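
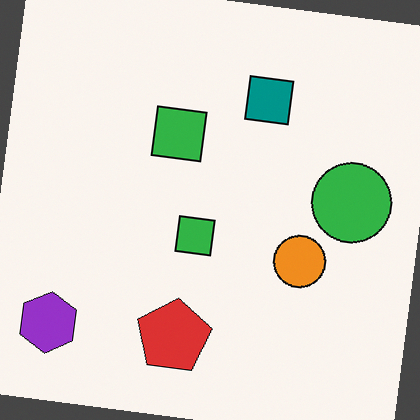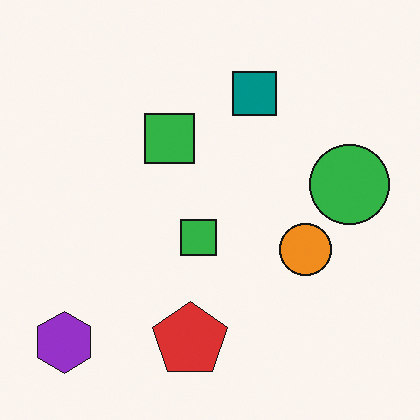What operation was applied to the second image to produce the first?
Rotated clockwise by a small amount.

Every shape is tilted by the same angle and the image corners show triangular fill wedges — a whole-image rotation by a non-right angle.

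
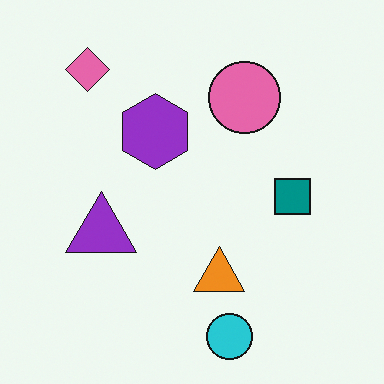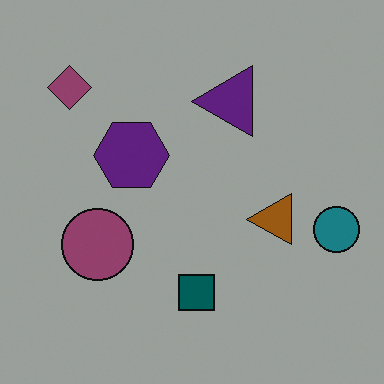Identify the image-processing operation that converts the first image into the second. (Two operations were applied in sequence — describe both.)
This is the original image transposed (reflected across the top-left ↔ bottom-right diagonal), then noticeably darkened.

Shapes have swapped their row and column positions — what was in the top-right is now in the bottom-left — a diagonal reflection. Every pixel — background and shapes alike — is uniformly darkened.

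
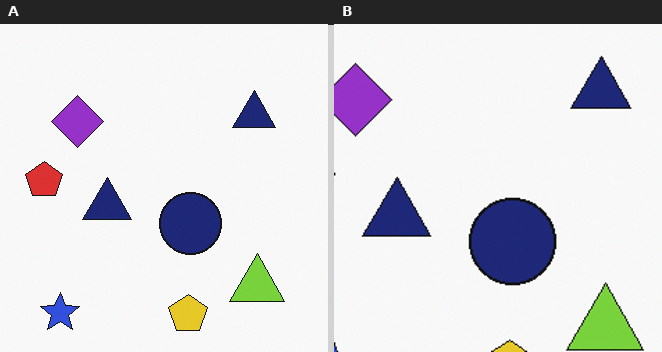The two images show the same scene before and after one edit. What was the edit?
The right (B) image is the left (A) cropped to a modestly smaller region and rescaled.

The visible shapes are larger and the field of view is narrower; shapes near the original edges may be partly or wholly outside the frame — a crop-and-rescale.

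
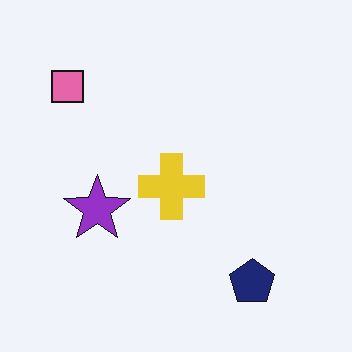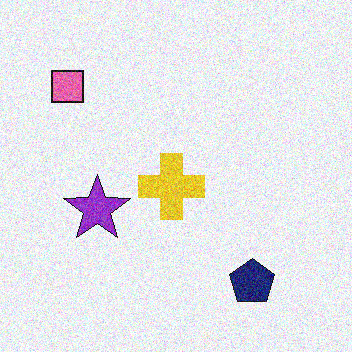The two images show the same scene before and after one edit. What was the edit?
The image was degraded with moderate additive noise.

Random speckle covers the whole image, including the flat background.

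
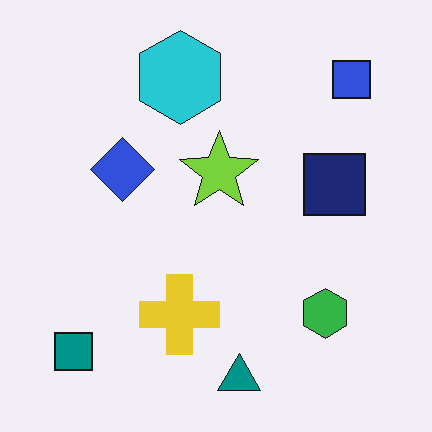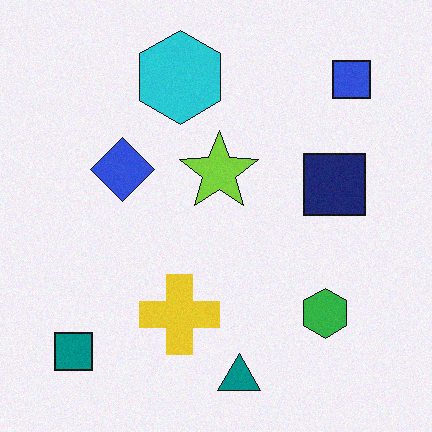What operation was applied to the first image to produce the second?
It was degraded with a light layer of grain.

Random speckle covers the whole image, including the flat background.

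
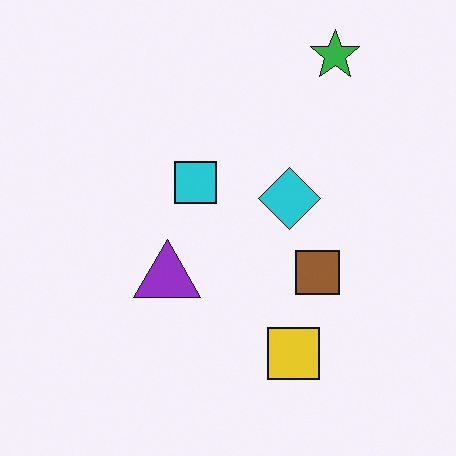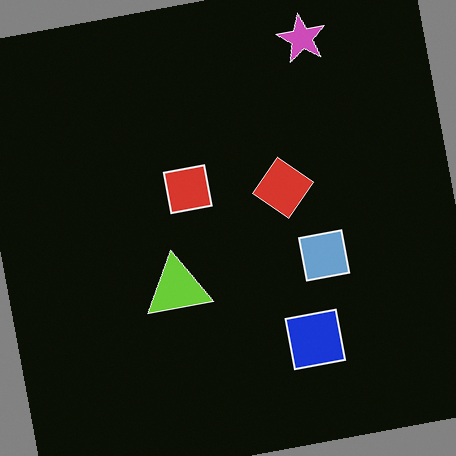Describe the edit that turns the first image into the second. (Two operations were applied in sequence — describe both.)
The image was color-inverted (negative), then rotated counter-clockwise by a slight angle.

The light background has become dark and every shape's color is its complement — a photographic negative. Every shape is tilted by the same angle and the image corners show triangular fill wedges — a whole-image rotation by a non-right angle.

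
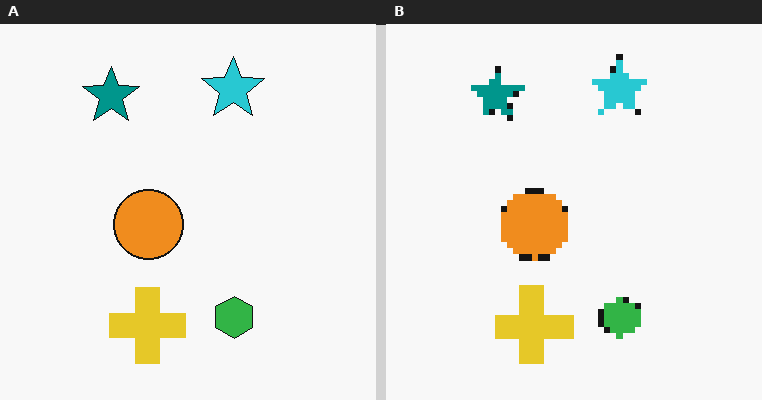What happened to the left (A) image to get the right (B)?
It was moderately pixelated.

Shapes are reduced to large square blocks; fine edges and outlines are lost — a downscale-then-upscale (mosaic) effect.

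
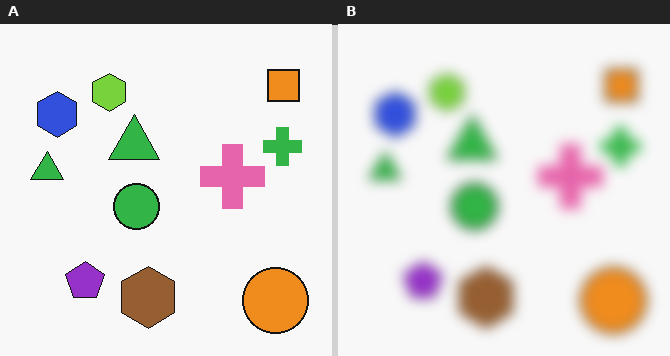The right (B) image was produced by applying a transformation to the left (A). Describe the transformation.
It was heavily blurred.

Shape edges and outlines are uniformly softened across the whole image.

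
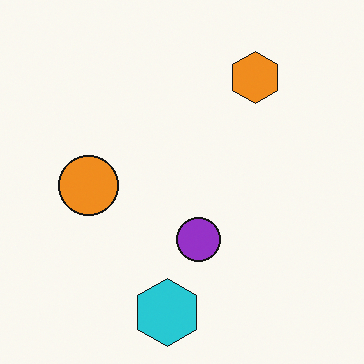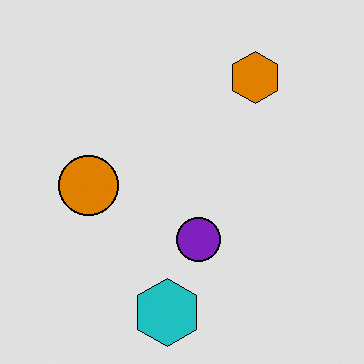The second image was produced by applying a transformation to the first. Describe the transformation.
Posterized to a reduced palette.

Each flat color has snapped to a coarser quantized level — most visibly, the near-white background has dropped to a flat grey.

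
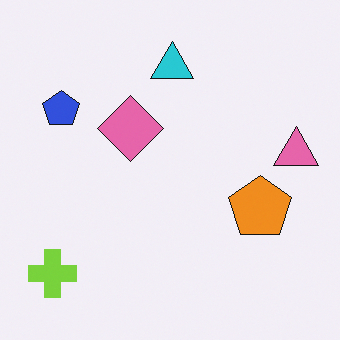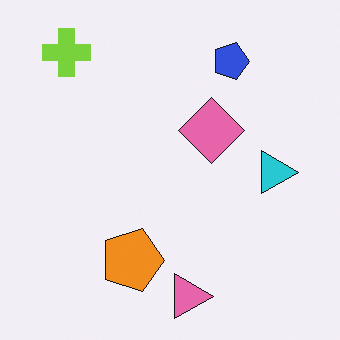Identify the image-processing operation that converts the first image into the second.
It was rotated 90° clockwise.

The lime cross sits in the bottom-left of the first image and the top-left of the second — consistent with a whole-image 90° clockwise rotation.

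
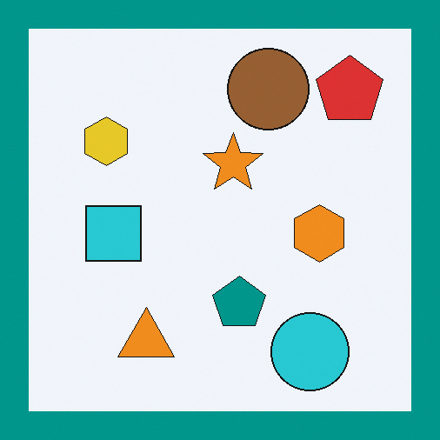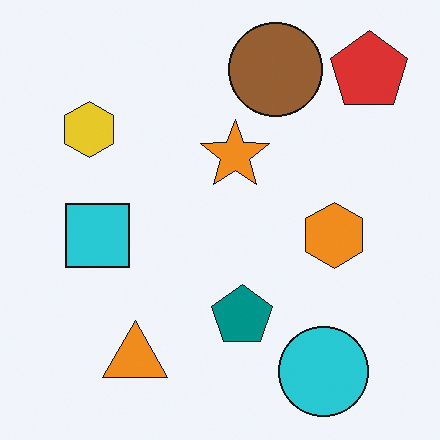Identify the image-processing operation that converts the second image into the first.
The image was framed with a teal border.

A solid teal frame runs around the edge of the first image, with the content slightly shrunk inside it.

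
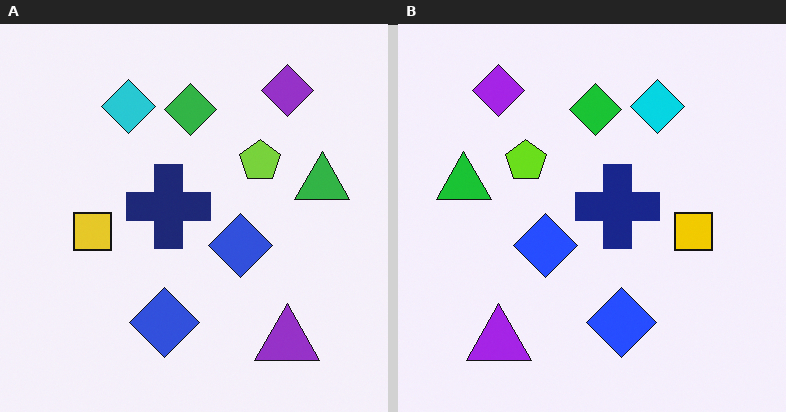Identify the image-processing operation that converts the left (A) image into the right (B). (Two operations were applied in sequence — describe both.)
It was flipped horizontally (left ↔ right), then slightly oversaturated.

The green triangle is in the right of the left (A) image and the left of the right (B) — shapes on opposite sides of the vertical midline have swapped in a mirror flip. All colors are more vivid — a global saturation change.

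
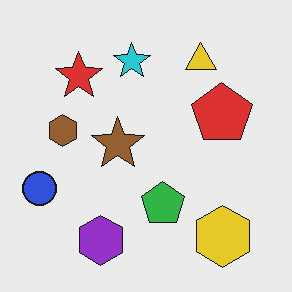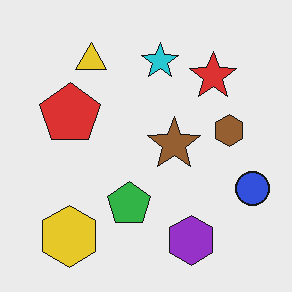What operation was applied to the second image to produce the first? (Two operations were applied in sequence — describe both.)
It was flipped horizontally (left ↔ right), then JPEG-compressed with visible artifacts.

The blue circle is in the right of the second image and the left of the first — shapes on opposite sides of the vertical midline have swapped in a mirror flip. Blocky 8×8 compression artifacts appear around shape edges and the flat background shows ringing — characteristic JPEG degradation.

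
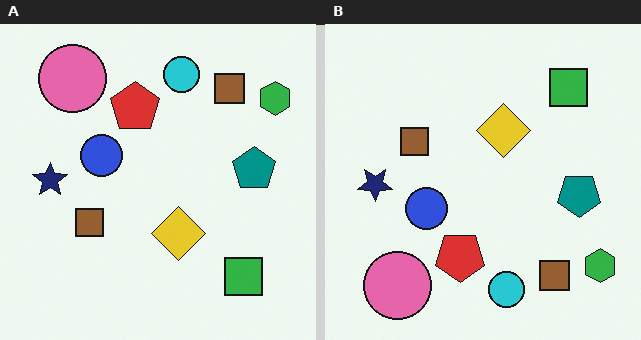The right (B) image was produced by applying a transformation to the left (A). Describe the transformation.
Flipped vertically (top ↔ bottom).

The cyan circle is in the top of the left (A) image and the bottom of the right (B) — shapes on opposite sides of the horizontal midline have swapped in a mirror flip.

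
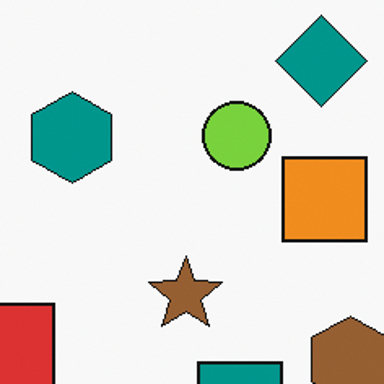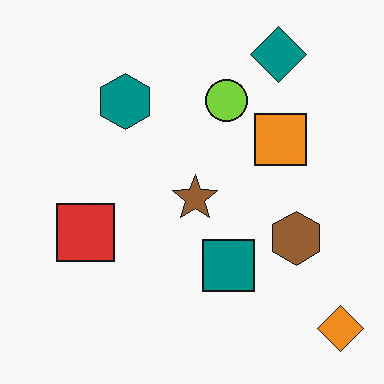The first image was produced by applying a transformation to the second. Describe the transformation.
It was cropped tightly and scaled back up.

The visible shapes are larger and the field of view is narrower; shapes near the original edges may be partly or wholly outside the frame — a crop-and-rescale.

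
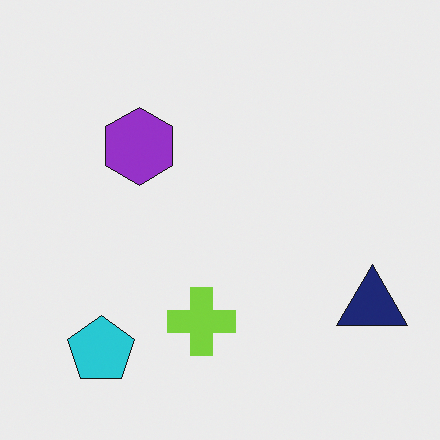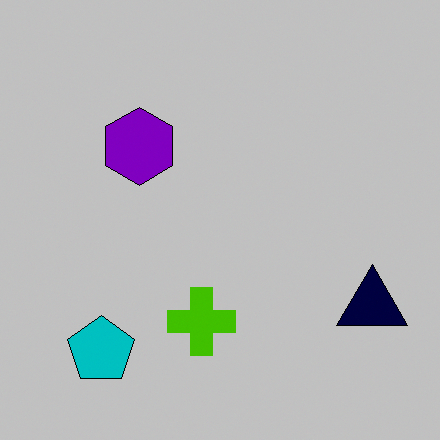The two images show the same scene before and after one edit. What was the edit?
The image was heavily posterized to just a handful of flat colors.

Each flat color has snapped to a coarser quantized level — most visibly, the near-white background has dropped to a flat grey.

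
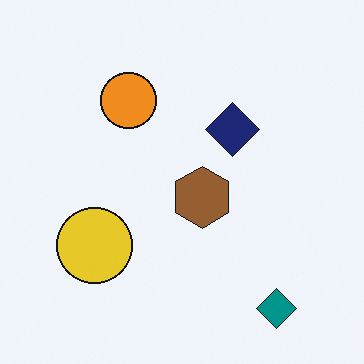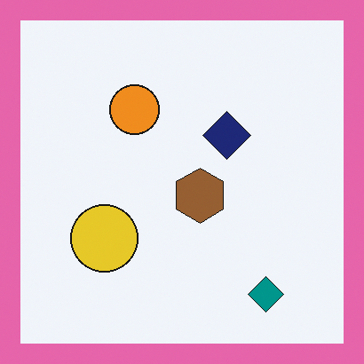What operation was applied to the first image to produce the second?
The transformation is: framed with a pink border.

A solid pink frame runs around the edge of the second image, with the content slightly shrunk inside it.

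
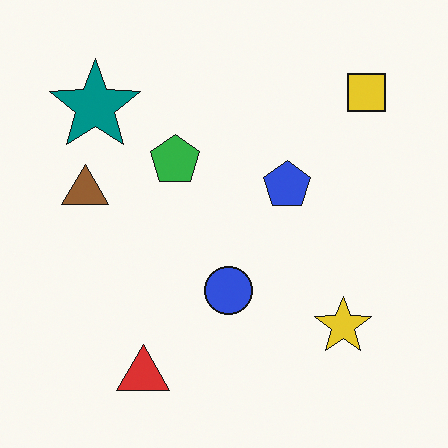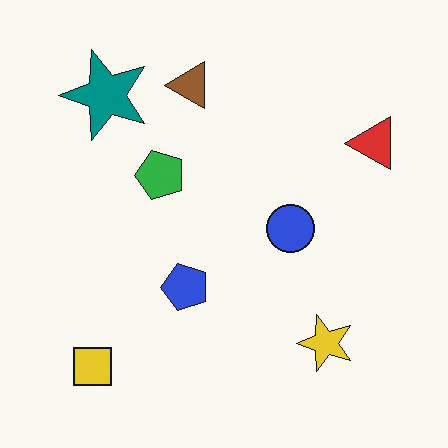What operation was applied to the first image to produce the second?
The image was transposed (reflected across the top-left ↔ bottom-right diagonal).

Shapes have swapped their row and column positions — what was in the top-right is now in the bottom-left — a diagonal reflection.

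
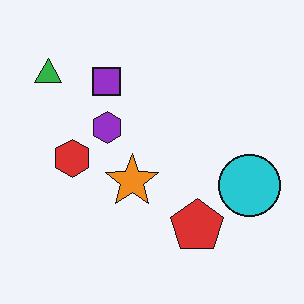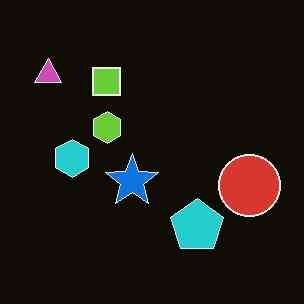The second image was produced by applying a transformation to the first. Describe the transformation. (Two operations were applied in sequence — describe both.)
Color-inverted (negative), then JPEG-compressed with visible artifacts.

The light background has become dark and every shape's color is its complement — a photographic negative. Blocky 8×8 compression artifacts appear around shape edges and the flat background shows ringing — characteristic JPEG degradation.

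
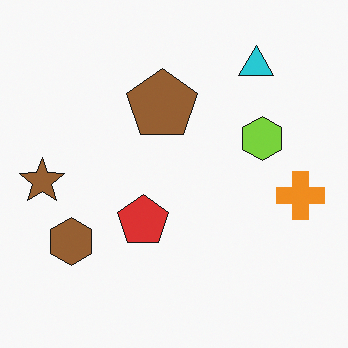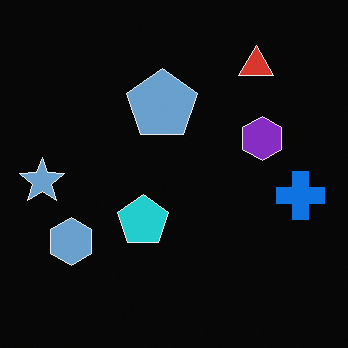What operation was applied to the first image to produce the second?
The image was color-inverted (negative).

The light background has become dark and every shape's color is its complement — a photographic negative.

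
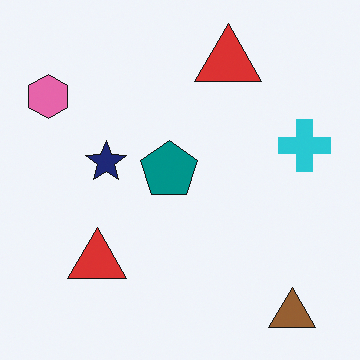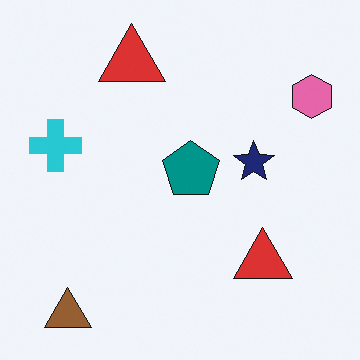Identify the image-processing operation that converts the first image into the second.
This is the original image flipped horizontally (left ↔ right).

The pink hexagon is in the top-left of the first image and the top-right of the second — shapes on opposite sides of the vertical midline have swapped in a mirror flip.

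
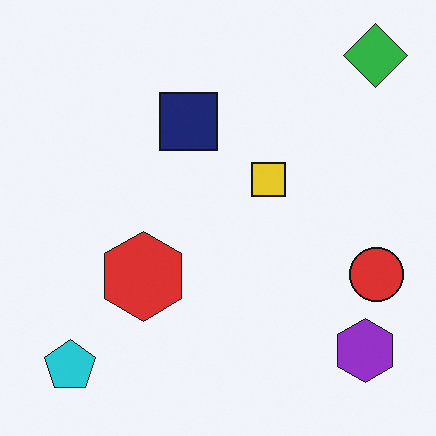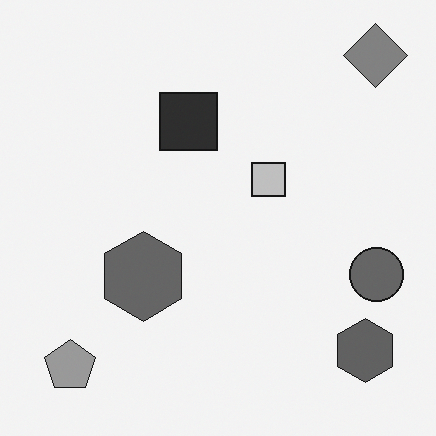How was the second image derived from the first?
The second image is the first converted to grayscale.

All color is removed — every shape is now a shade of grey.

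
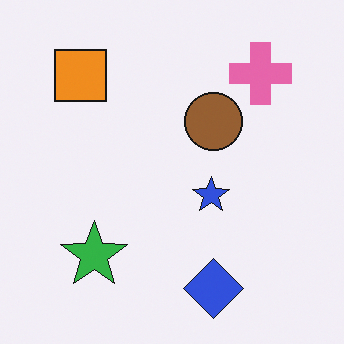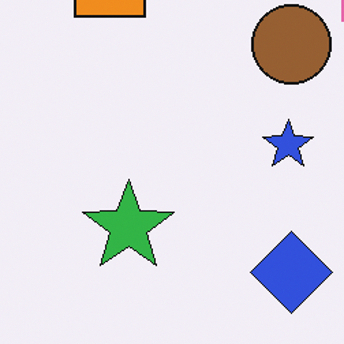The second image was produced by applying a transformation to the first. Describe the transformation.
The transformation is: cropped to a modestly smaller region and rescaled.

The visible shapes are larger and the field of view is narrower; shapes near the original edges may be partly or wholly outside the frame — a crop-and-rescale.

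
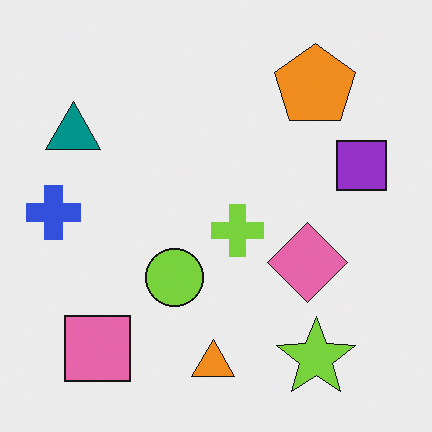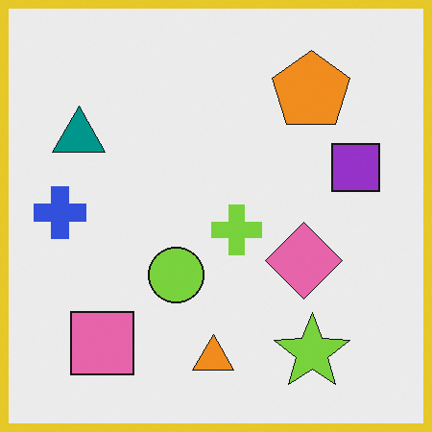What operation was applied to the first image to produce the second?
It was framed with a yellow border.

A solid yellow frame runs around the edge of the second image, with the content slightly shrunk inside it.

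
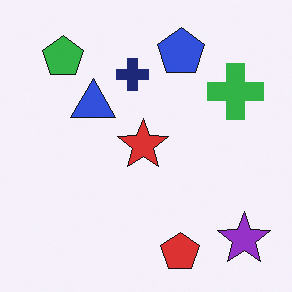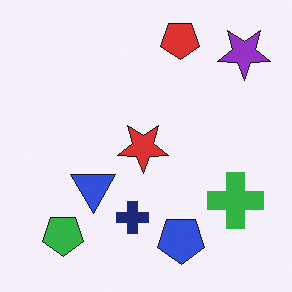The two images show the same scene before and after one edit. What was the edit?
This is the original image flipped vertically (top ↔ bottom).

The red pentagon is in the bottom of the first image and the top of the second — shapes on opposite sides of the horizontal midline have swapped in a mirror flip.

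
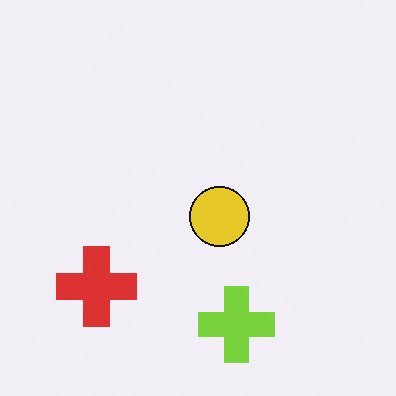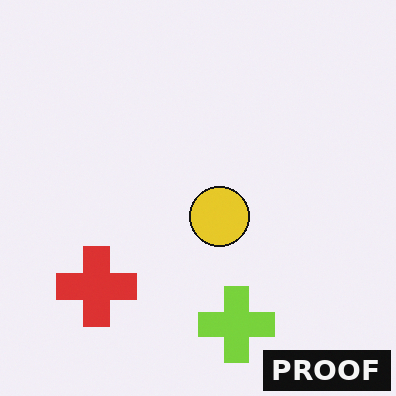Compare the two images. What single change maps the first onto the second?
The transformation is: watermarked with the text "PROOF" in the lower-right corner.

A dark label reading "PROOF" appears in the lower-right corner.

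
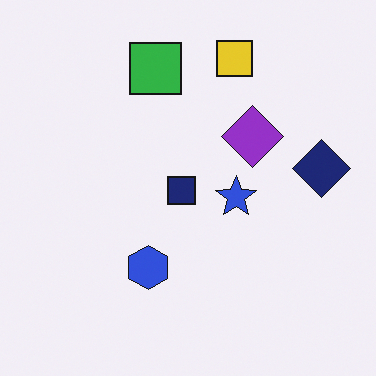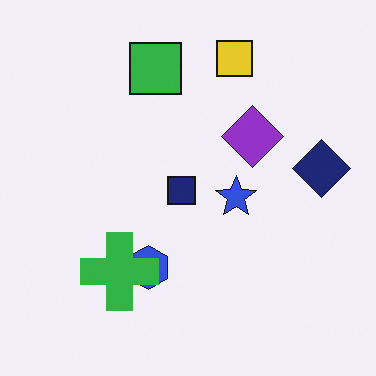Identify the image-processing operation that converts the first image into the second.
Overlaid with an additional green cross.

A green cross appears in the second image that is absent from the first.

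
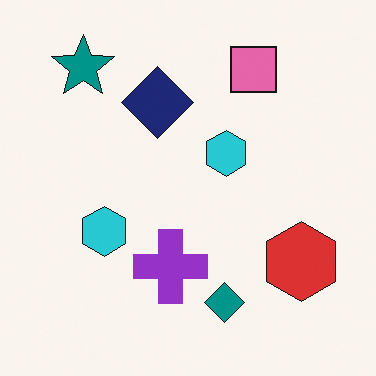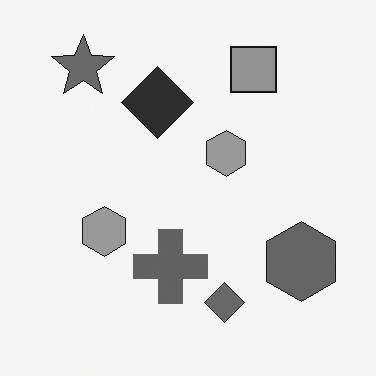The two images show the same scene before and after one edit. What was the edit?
The image was converted to grayscale.

All color is removed — every shape is now a shade of grey.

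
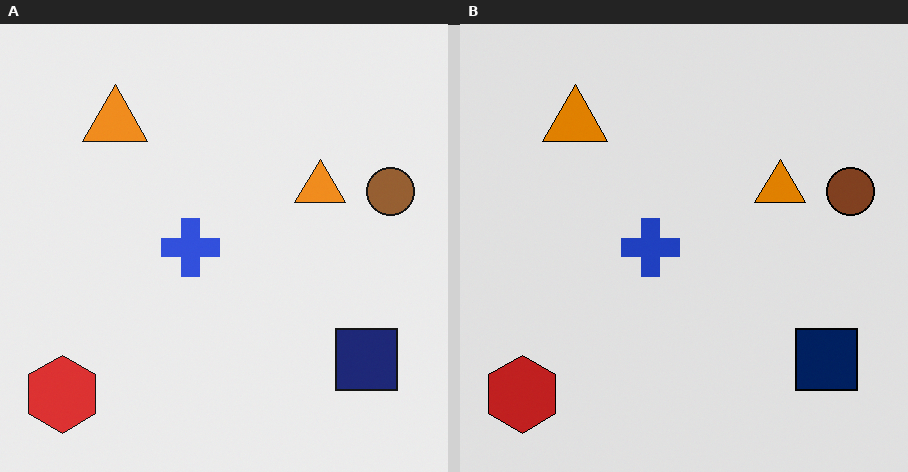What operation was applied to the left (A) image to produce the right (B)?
This is the original image posterized to a reduced palette.

Each flat color has snapped to a coarser quantized level — most visibly, the near-white background has dropped to a flat grey.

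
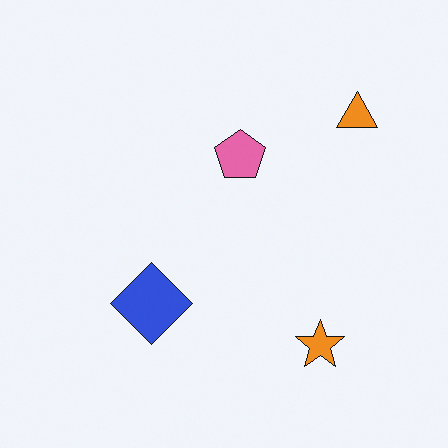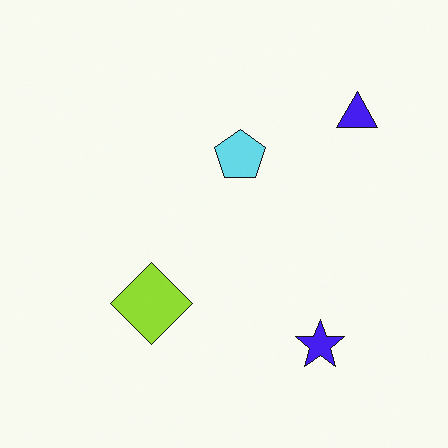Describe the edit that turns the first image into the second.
The second image is the first hue-shifted through roughly half the color wheel.

Every shape's color has rotated by the same amount around the hue wheel — a uniform hue shift.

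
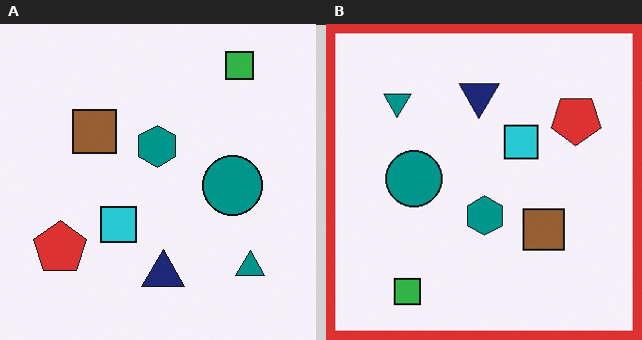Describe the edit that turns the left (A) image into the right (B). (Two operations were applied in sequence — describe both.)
The transformation is: rotated 180°, then framed with a red border.

The green square sits in the top-right of the left (A) image and the bottom-left of the right (B) — consistent with a whole-image 180° rotation. A solid red frame runs around the edge of the right (B) image, with the content slightly shrunk inside it.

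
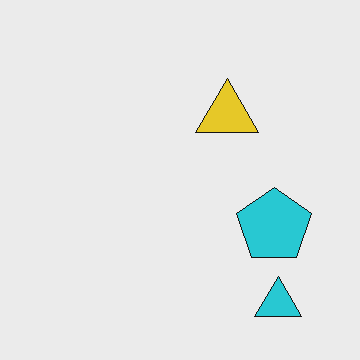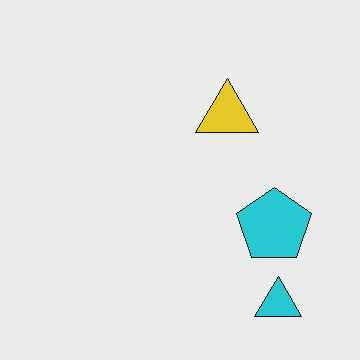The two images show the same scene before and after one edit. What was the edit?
JPEG-compressed with visible artifacts.

Blocky 8×8 compression artifacts appear around shape edges and the flat background shows ringing — characteristic JPEG degradation.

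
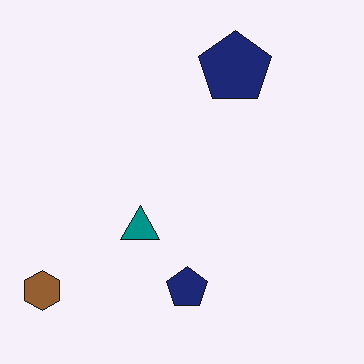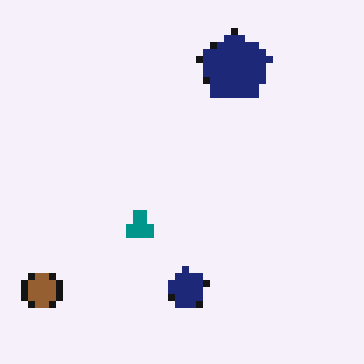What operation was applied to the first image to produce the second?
It was moderately pixelated.

Shapes are reduced to large square blocks; fine edges and outlines are lost — a downscale-then-upscale (mosaic) effect.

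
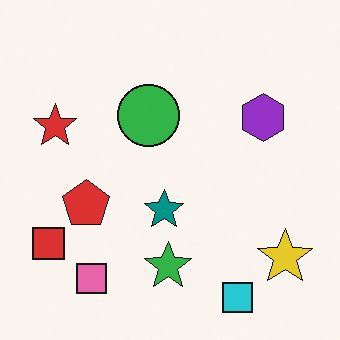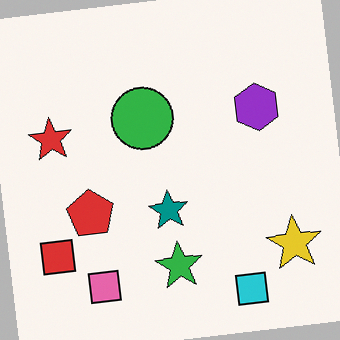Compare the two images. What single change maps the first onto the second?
The second image is the first rotated counter-clockwise by a slight angle.

Every shape is tilted by the same angle and the image corners show triangular fill wedges — a whole-image rotation by a non-right angle.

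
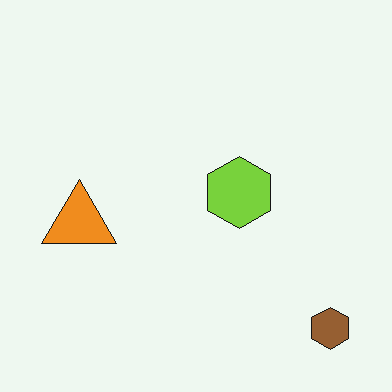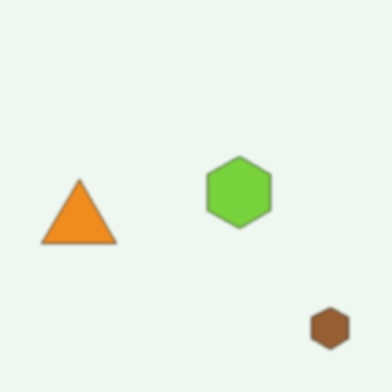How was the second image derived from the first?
Slightly softened.

Shape edges and outlines are uniformly softened across the whole image.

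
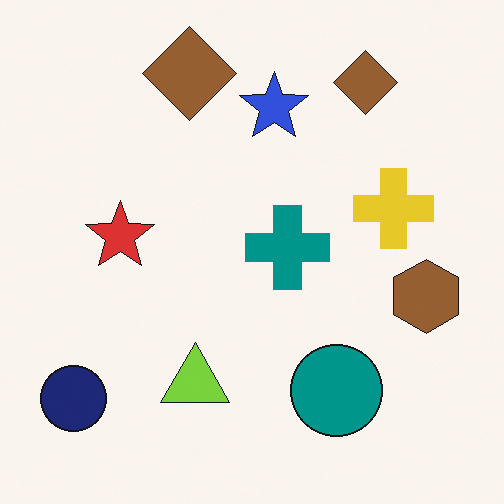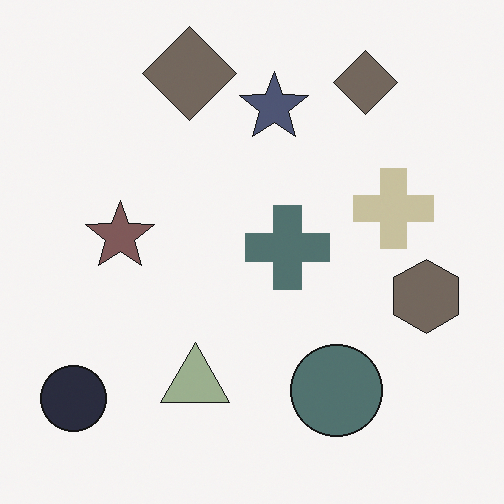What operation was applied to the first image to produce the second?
This is the original image made much more muted (saturation change).

All colors are more muted and greyish — a global saturation change.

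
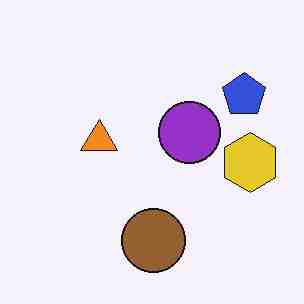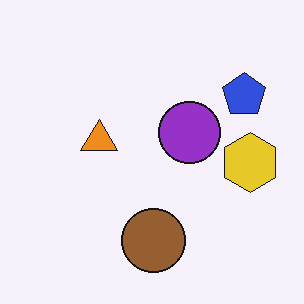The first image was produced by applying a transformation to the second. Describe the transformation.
This is the original image heavily JPEG-compressed with obvious blocking artifacts.

Blocky 8×8 compression artifacts appear around shape edges and the flat background shows ringing — characteristic JPEG degradation.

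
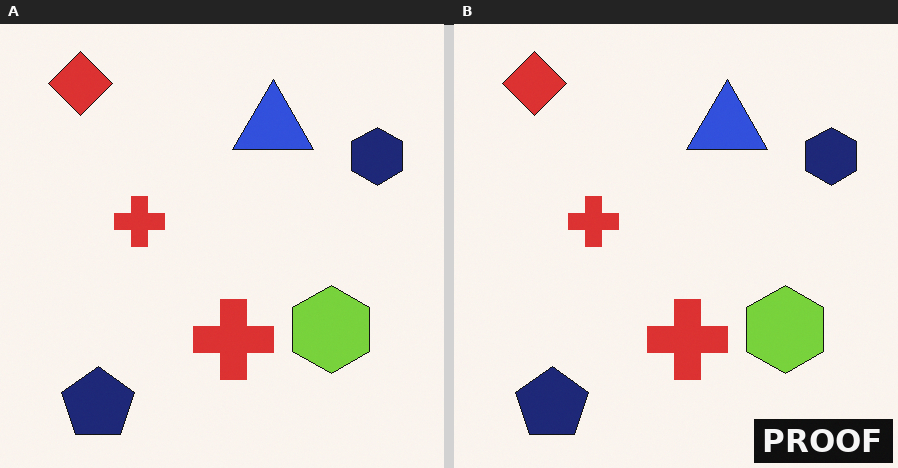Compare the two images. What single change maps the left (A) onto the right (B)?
It was watermarked with the text "PROOF" in the lower-right corner.

A dark label reading "PROOF" appears in the lower-right corner.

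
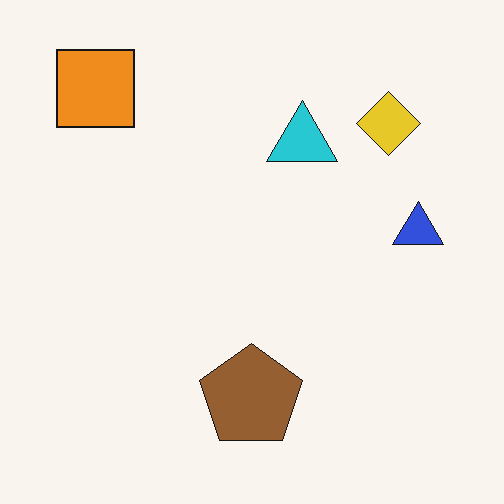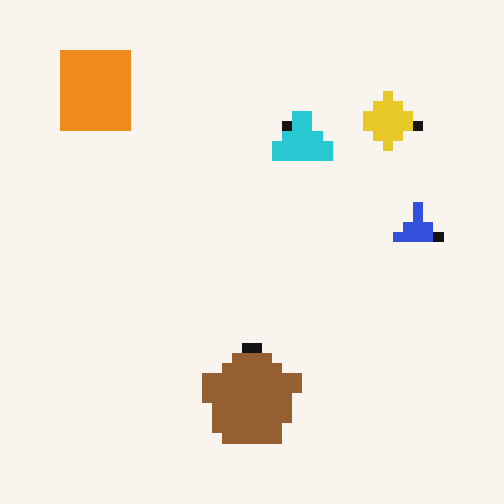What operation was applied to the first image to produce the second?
Coarsely pixelated.

Shapes are reduced to large square blocks; fine edges and outlines are lost — a downscale-then-upscale (mosaic) effect.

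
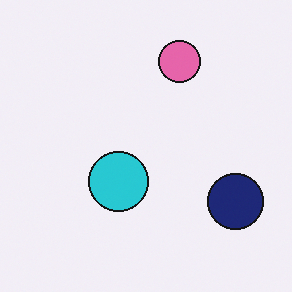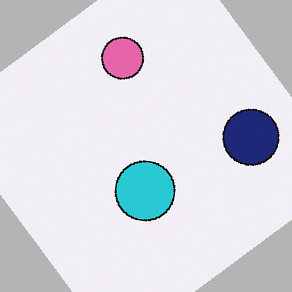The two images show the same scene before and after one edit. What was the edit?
The second image is the first rotated counter-clockwise by a large amount — several tens of degrees.

Every shape is tilted by the same angle and the image corners show triangular fill wedges — a whole-image rotation by a non-right angle.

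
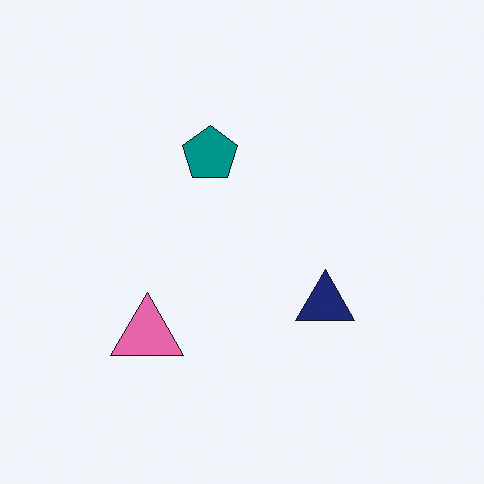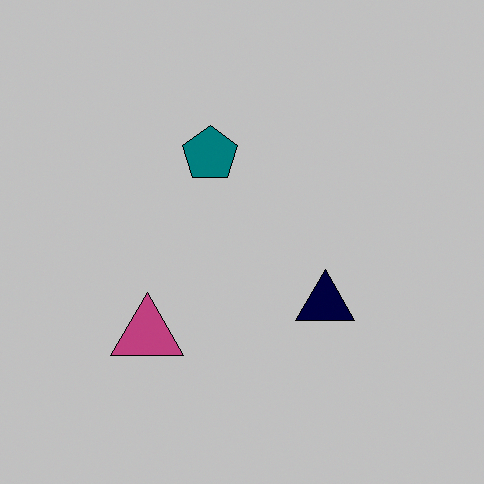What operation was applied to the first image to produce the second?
This is the original image heavily posterized to just a handful of flat colors.

Each flat color has snapped to a coarser quantized level — most visibly, the near-white background has dropped to a flat grey.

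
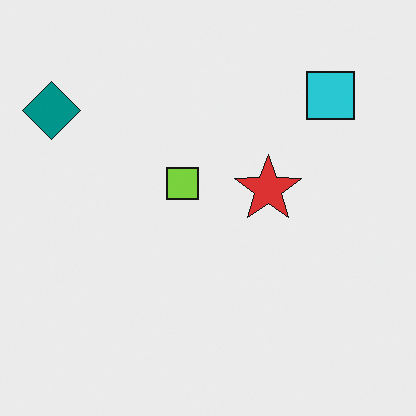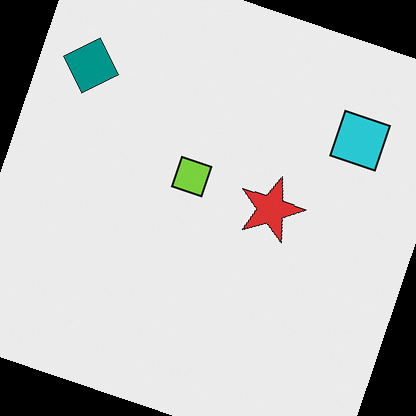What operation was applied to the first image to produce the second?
The image was rotated clockwise by a moderate amount.

Every shape is tilted by the same angle and the image corners show triangular fill wedges — a whole-image rotation by a non-right angle.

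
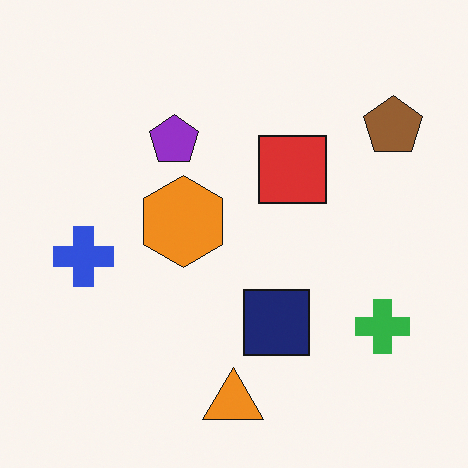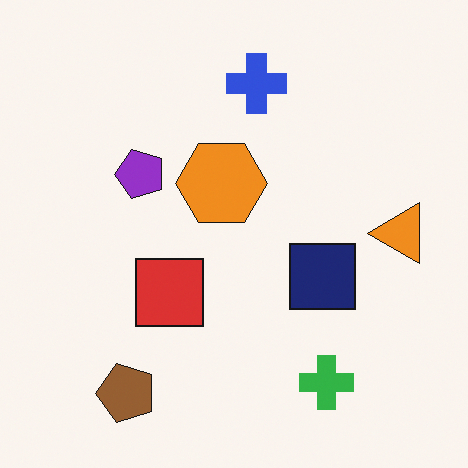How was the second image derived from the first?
Transposed (reflected across the top-left ↔ bottom-right diagonal).

Shapes have swapped their row and column positions — what was in the top-right is now in the bottom-left — a diagonal reflection.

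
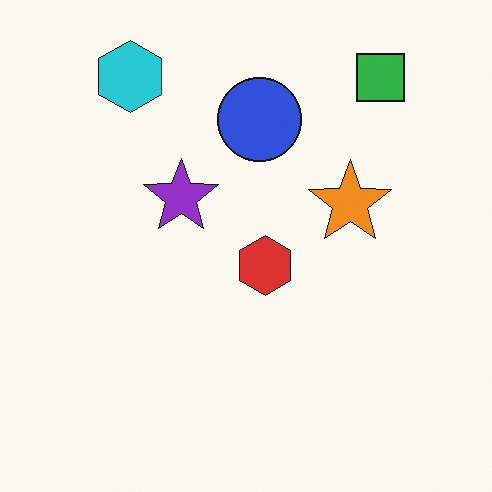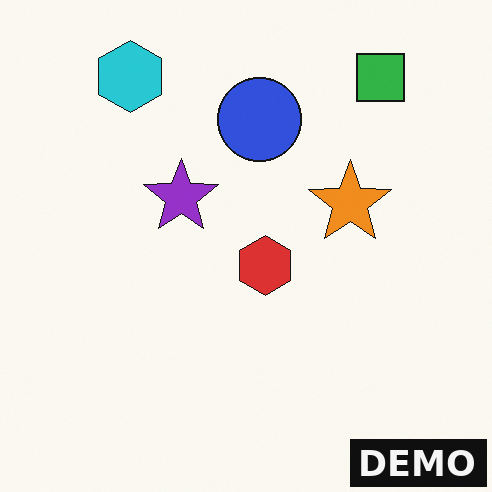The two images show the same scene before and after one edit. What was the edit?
The image was watermarked with the text "DEMO" in the lower-right corner.

A dark label reading "DEMO" appears in the lower-right corner.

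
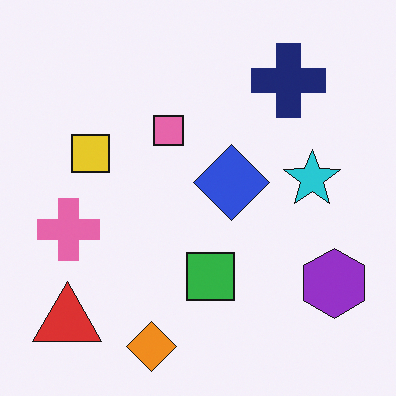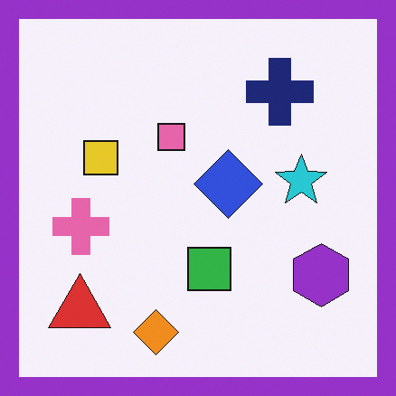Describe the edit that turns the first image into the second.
Framed with a purple border.

A solid purple frame runs around the edge of the second image, with the content slightly shrunk inside it.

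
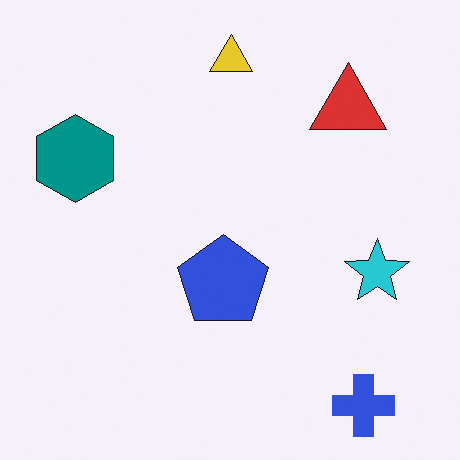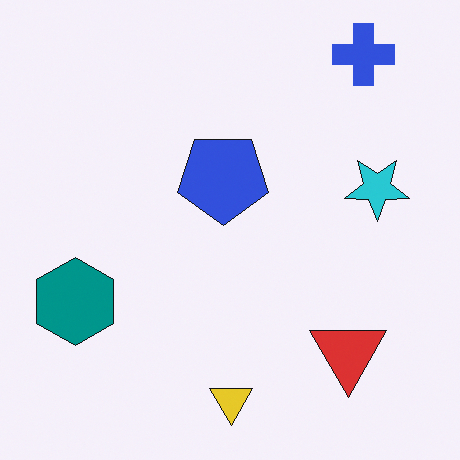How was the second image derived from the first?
The transformation is: flipped vertically (top ↔ bottom).

The blue cross is in the bottom-right of the first image and the top-right of the second — shapes on opposite sides of the horizontal midline have swapped in a mirror flip.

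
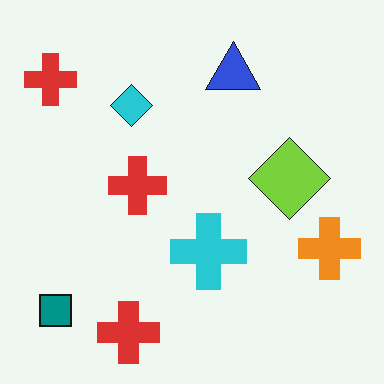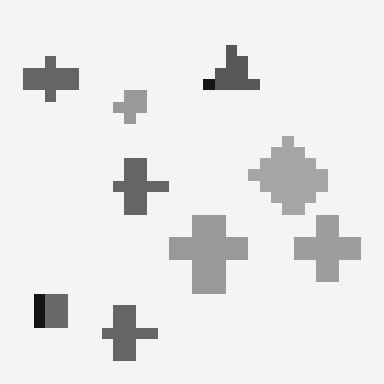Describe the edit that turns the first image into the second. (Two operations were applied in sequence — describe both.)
Heavily pixelated into large blocks, then converted to grayscale.

Shapes are reduced to large square blocks; fine edges and outlines are lost — a downscale-then-upscale (mosaic) effect. All color is removed — every shape is now a shade of grey.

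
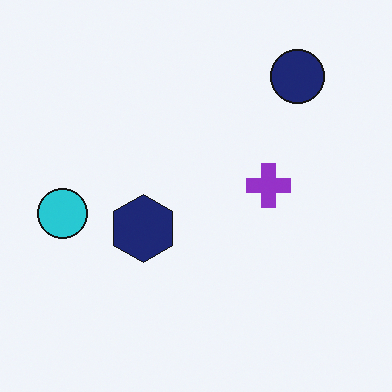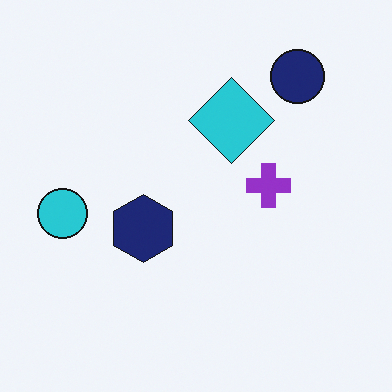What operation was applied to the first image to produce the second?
This is the original image overlaid with an additional cyan diamond.

A cyan diamond appears in the second image that is absent from the first.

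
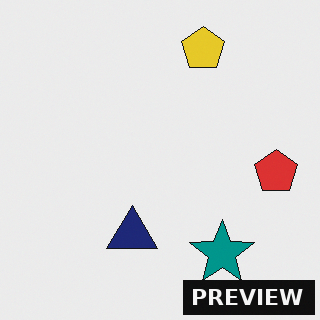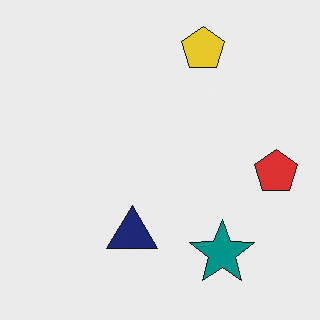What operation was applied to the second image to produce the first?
Watermarked with the text "PREVIEW" in the lower-right corner.

A dark label reading "PREVIEW" appears in the lower-right corner.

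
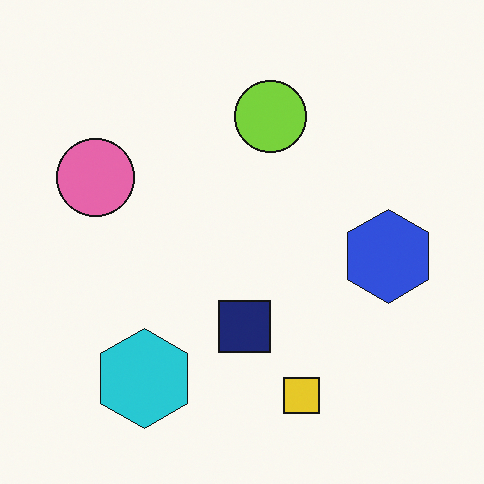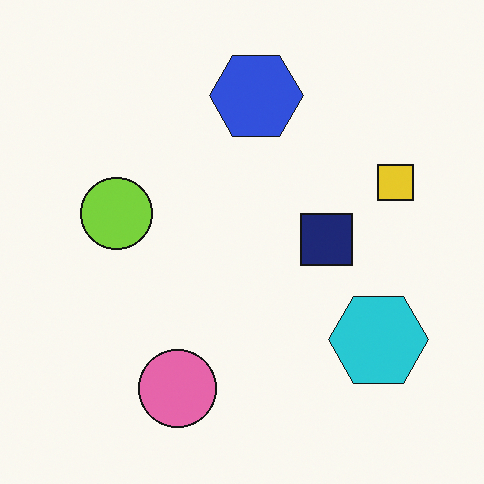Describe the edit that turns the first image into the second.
The second image is the first rotated 90° counter-clockwise.

The cyan hexagon sits in the bottom-left of the first image and the bottom-right of the second — consistent with a whole-image 90° counter-clockwise rotation.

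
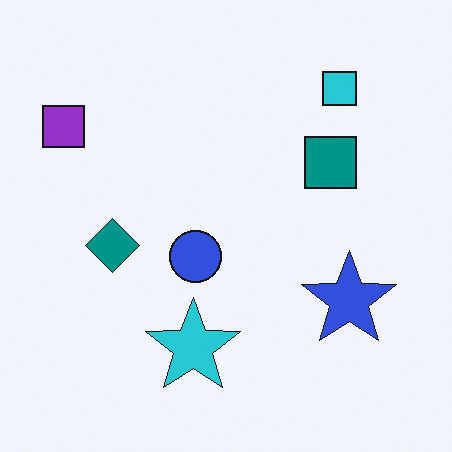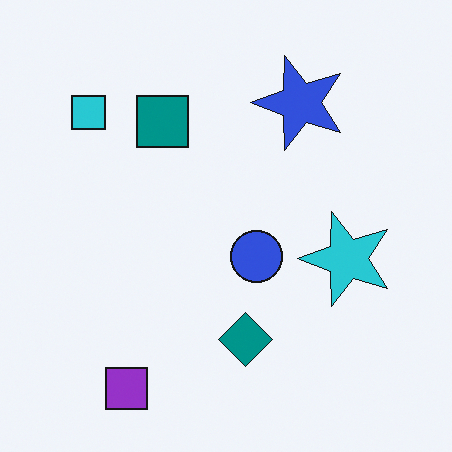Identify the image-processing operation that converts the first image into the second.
The image was rotated 90° counter-clockwise.

The purple square sits in the top-left of the first image and the bottom-left of the second — consistent with a whole-image 90° counter-clockwise rotation.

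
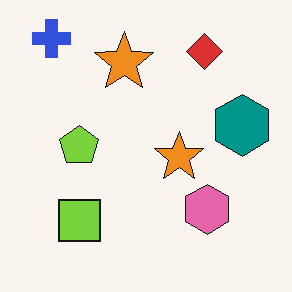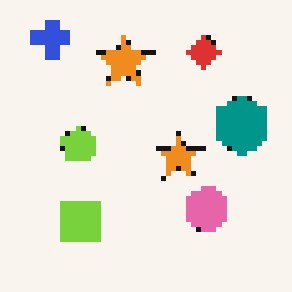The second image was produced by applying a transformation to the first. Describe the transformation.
It was mildly pixelated.

Shapes are reduced to large square blocks; fine edges and outlines are lost — a downscale-then-upscale (mosaic) effect.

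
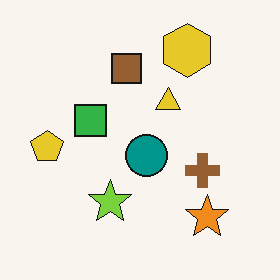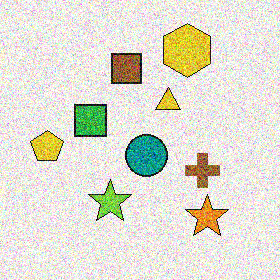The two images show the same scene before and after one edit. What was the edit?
The second image is the first degraded with strong gaussian noise.

Random speckle covers the whole image, including the flat background.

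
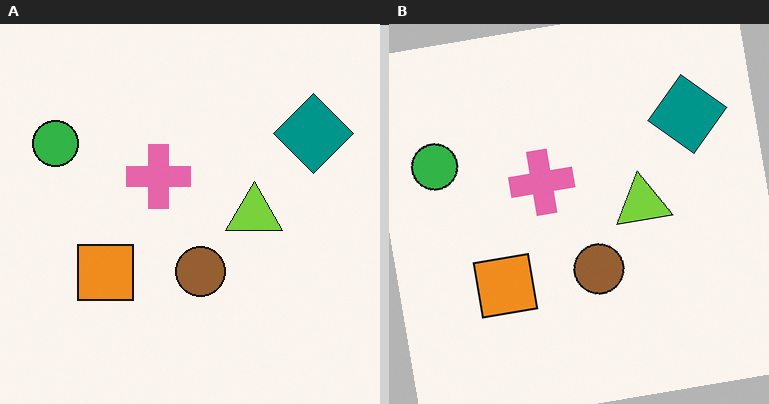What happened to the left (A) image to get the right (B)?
Rotated counter-clockwise by a small amount.

Every shape is tilted by the same angle and the image corners show triangular fill wedges — a whole-image rotation by a non-right angle.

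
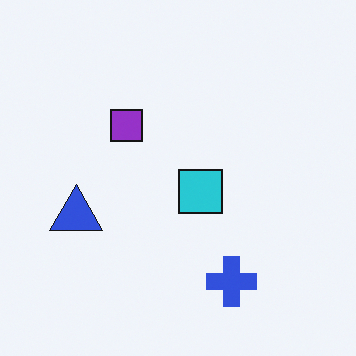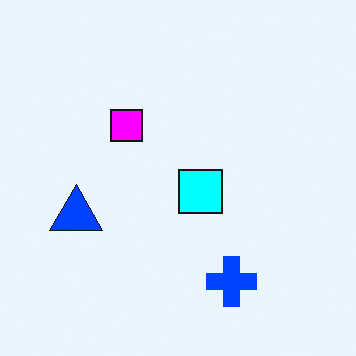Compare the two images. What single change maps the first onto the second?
It was made much more vivid (saturation change).

All colors are more vivid — a global saturation change.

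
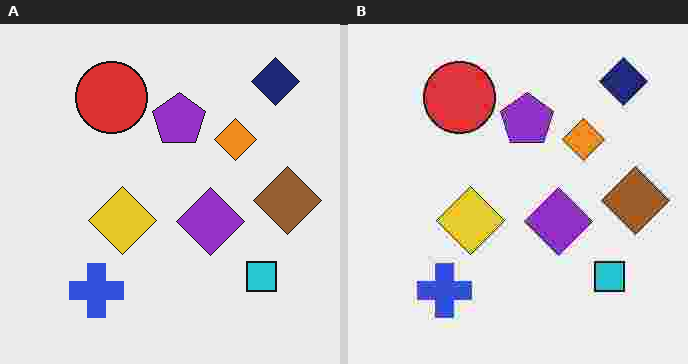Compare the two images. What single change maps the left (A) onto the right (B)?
The transformation is: heavily JPEG-compressed with obvious blocking artifacts.

Blocky 8×8 compression artifacts appear around shape edges and the flat background shows ringing — characteristic JPEG degradation.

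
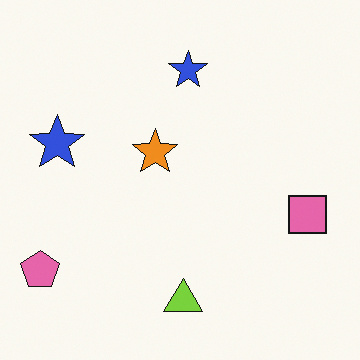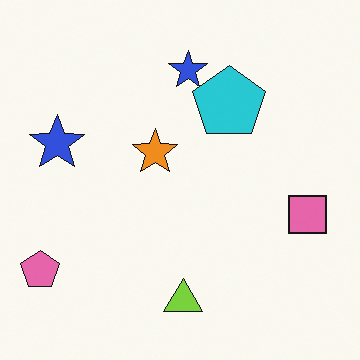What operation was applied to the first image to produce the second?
This is the original image overlaid with an additional cyan pentagon.

A cyan pentagon appears in the second image that is absent from the first.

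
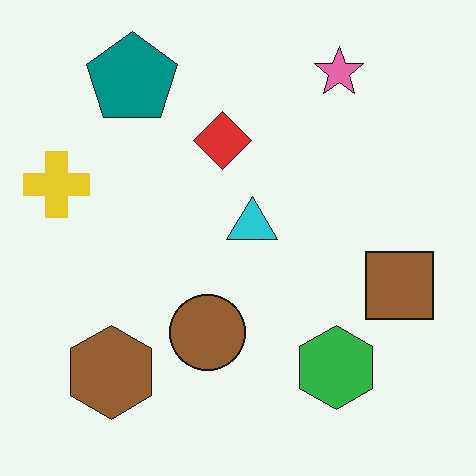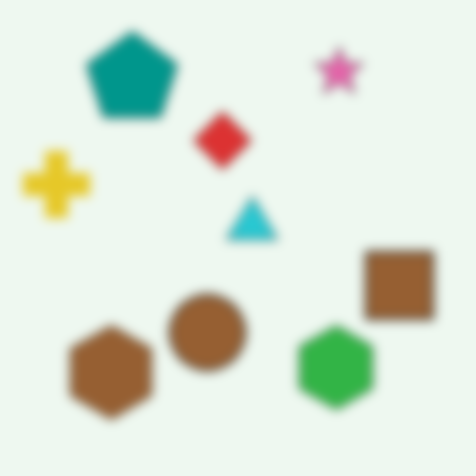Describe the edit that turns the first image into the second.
The second image is the first strongly gaussian-blurred.

Shape edges and outlines are uniformly softened across the whole image.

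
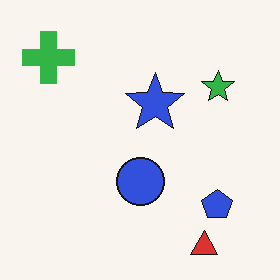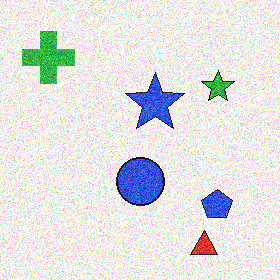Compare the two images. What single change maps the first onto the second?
The second image is the first degraded with a thick layer of grain.

Random speckle covers the whole image, including the flat background.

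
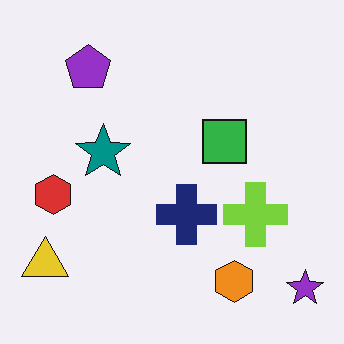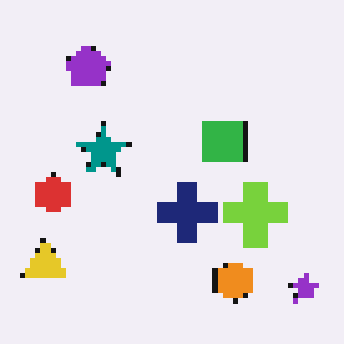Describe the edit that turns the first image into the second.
This is the original image lightly pixelated (a mild mosaic effect).

Shapes are reduced to large square blocks; fine edges and outlines are lost — a downscale-then-upscale (mosaic) effect.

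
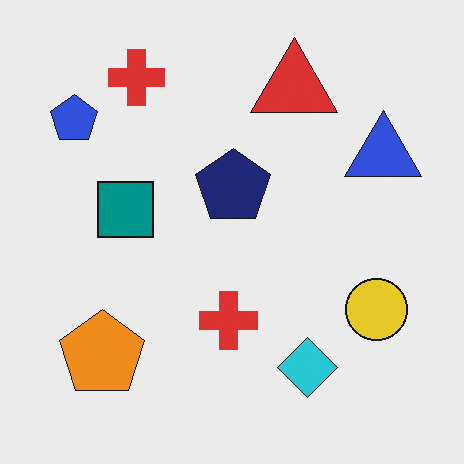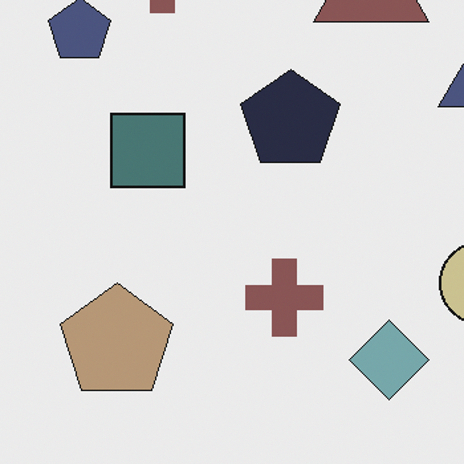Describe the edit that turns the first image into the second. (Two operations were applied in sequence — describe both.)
The image was cropped to a modestly smaller region and rescaled, then made much more muted (saturation change).

The visible shapes are larger and the field of view is narrower; shapes near the original edges may be partly or wholly outside the frame — a crop-and-rescale. All colors are more muted and greyish — a global saturation change.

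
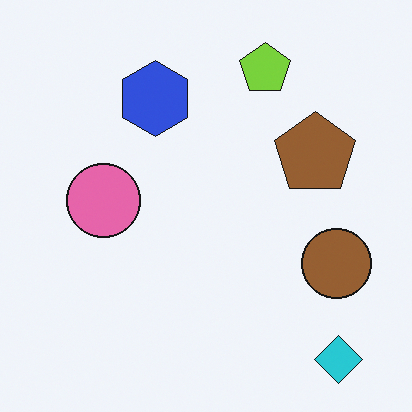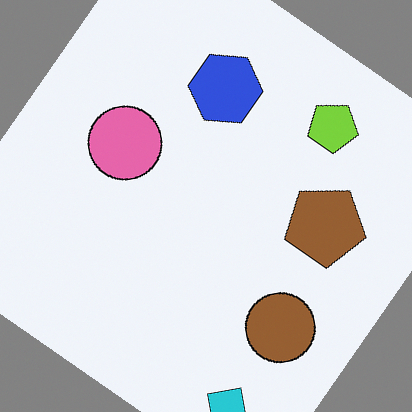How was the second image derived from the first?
It was rotated clockwise by a large amount — several tens of degrees.

Every shape is tilted by the same angle and the image corners show triangular fill wedges — a whole-image rotation by a non-right angle.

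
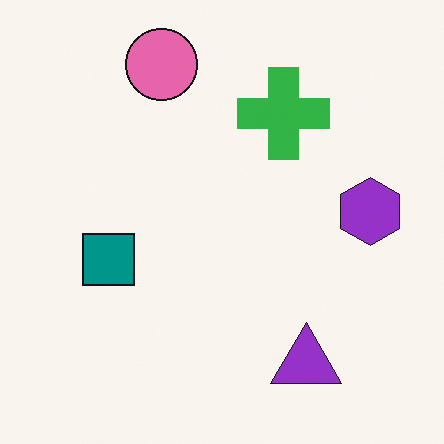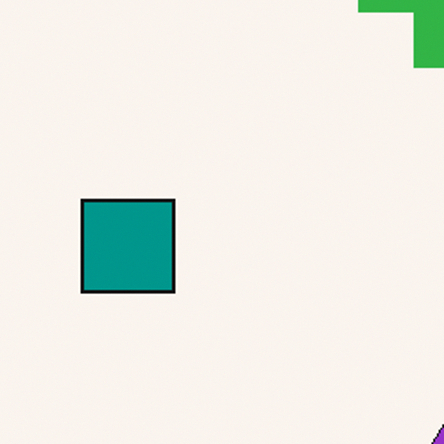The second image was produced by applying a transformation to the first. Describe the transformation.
It was cropped tightly and scaled back up.

The visible shapes are larger and the field of view is narrower; shapes near the original edges may be partly or wholly outside the frame — a crop-and-rescale.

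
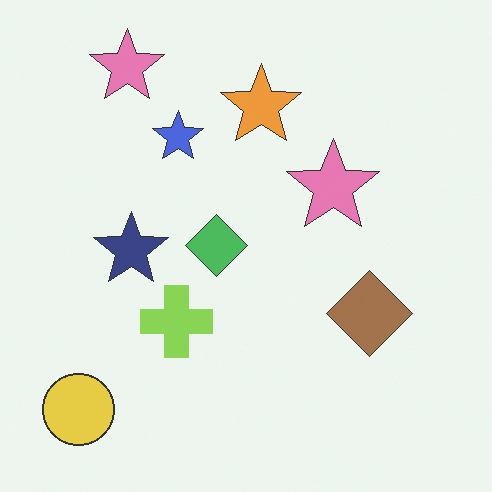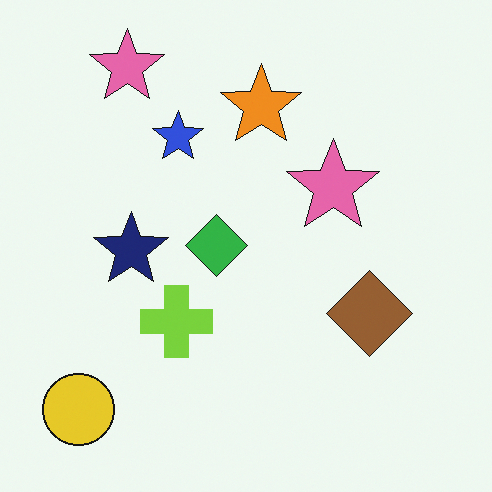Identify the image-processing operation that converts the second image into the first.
It was given slightly reduced contrast.

Tones are pushed toward mid-grey across the whole image — a global contrast change.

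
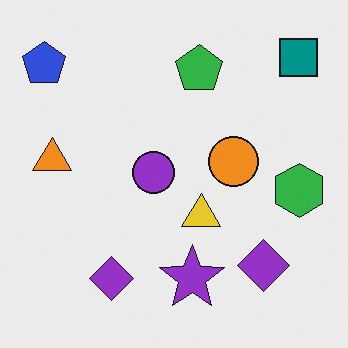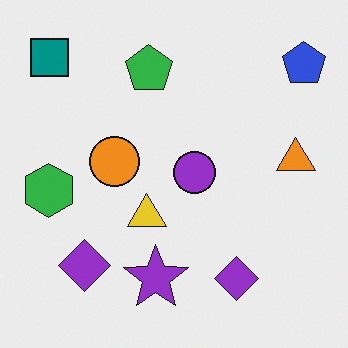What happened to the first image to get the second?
It was flipped horizontally (left ↔ right).

The blue pentagon is in the top-left of the first image and the top-right of the second — shapes on opposite sides of the vertical midline have swapped in a mirror flip.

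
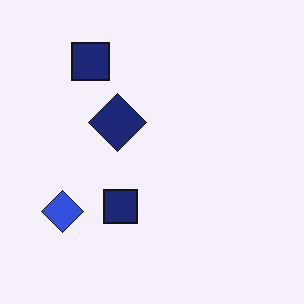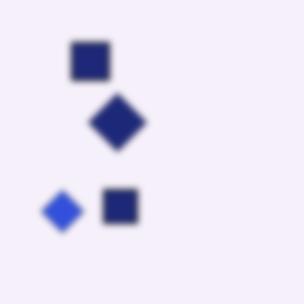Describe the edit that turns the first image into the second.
The image was noticeably gaussian-blurred.

Shape edges and outlines are uniformly softened across the whole image.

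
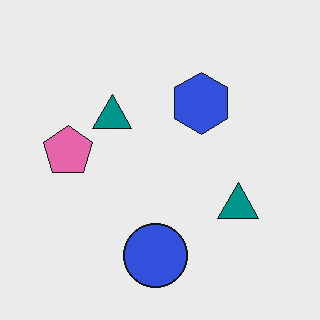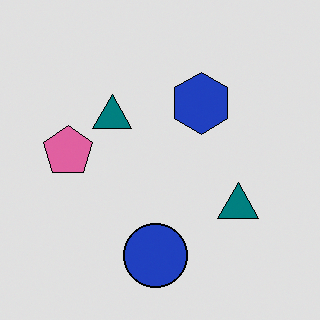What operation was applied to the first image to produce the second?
This is the original image posterized to a reduced palette.

Each flat color has snapped to a coarser quantized level — most visibly, the near-white background has dropped to a flat grey.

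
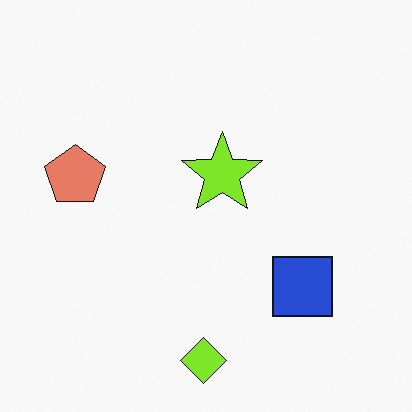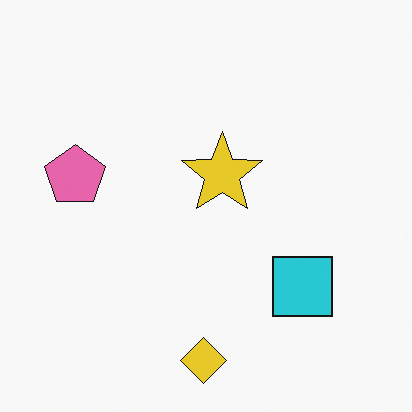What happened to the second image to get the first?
The image was hue-shifted slightly.

Every shape's color has rotated by the same amount around the hue wheel — a uniform hue shift.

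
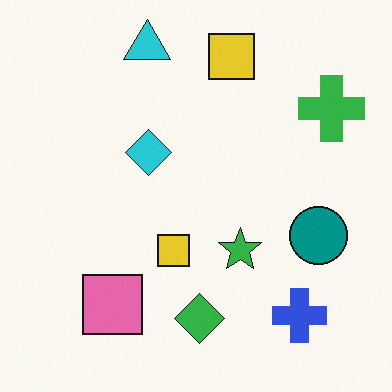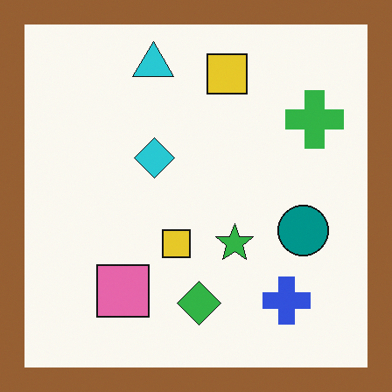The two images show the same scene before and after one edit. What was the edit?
The image was framed with a brown border.

A solid brown frame runs around the edge of the second image, with the content slightly shrunk inside it.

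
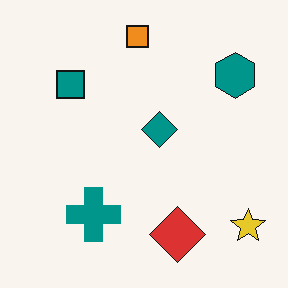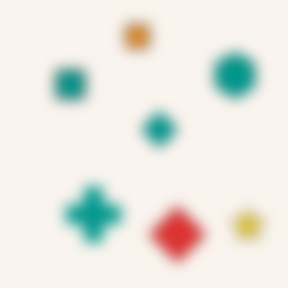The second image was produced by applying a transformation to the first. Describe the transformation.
The image was heavily blurred.

Shape edges and outlines are uniformly softened across the whole image.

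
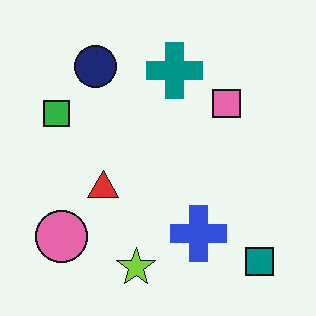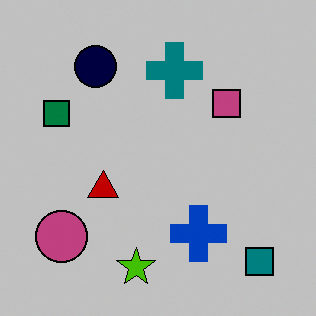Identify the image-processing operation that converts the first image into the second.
The image was aggressively posterized.

Each flat color has snapped to a coarser quantized level — most visibly, the near-white background has dropped to a flat grey.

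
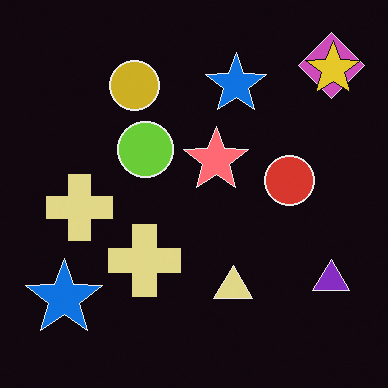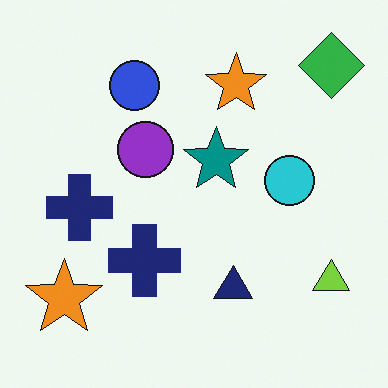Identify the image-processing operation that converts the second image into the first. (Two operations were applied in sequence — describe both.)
It was color-inverted (negative), then overlaid with an additional yellow star.

The light background has become dark and every shape's color is its complement — a photographic negative. A yellow star appears in the first image that is absent from the second.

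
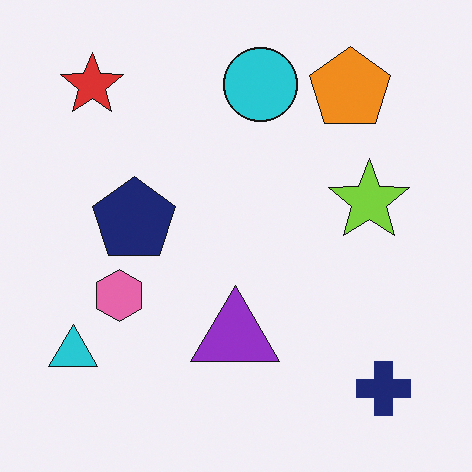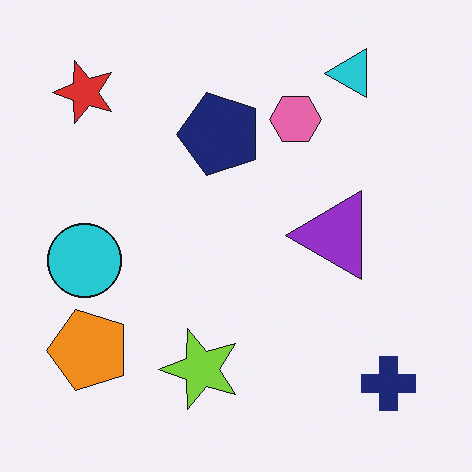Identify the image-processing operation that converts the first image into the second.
The image was transposed (reflected across the top-left ↔ bottom-right diagonal).

Shapes have swapped their row and column positions — what was in the top-right is now in the bottom-left — a diagonal reflection.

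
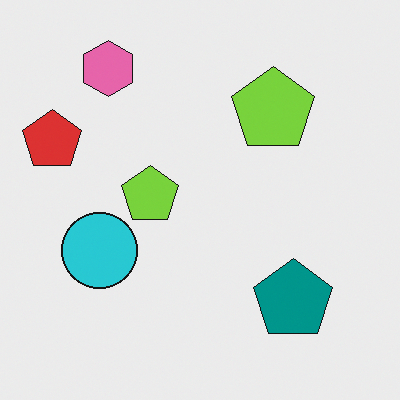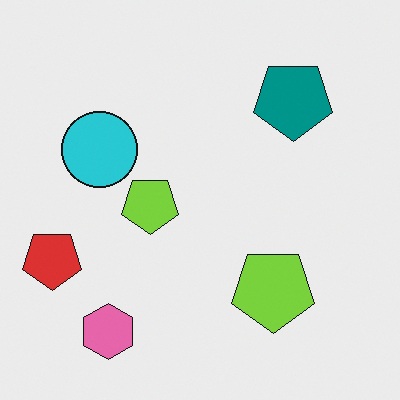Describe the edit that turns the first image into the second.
This is the original image flipped vertically (top ↔ bottom).

The pink hexagon is in the top-left of the first image and the bottom-left of the second — shapes on opposite sides of the horizontal midline have swapped in a mirror flip.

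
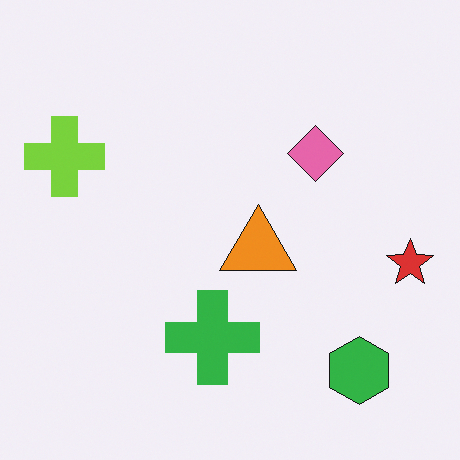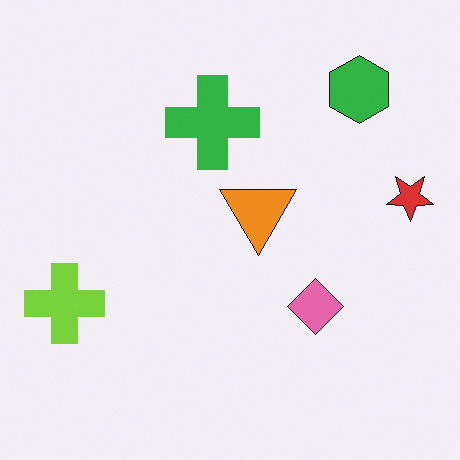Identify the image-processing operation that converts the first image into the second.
It was flipped vertically (top ↔ bottom).

The green hexagon is in the bottom-right of the first image and the top-right of the second — shapes on opposite sides of the horizontal midline have swapped in a mirror flip.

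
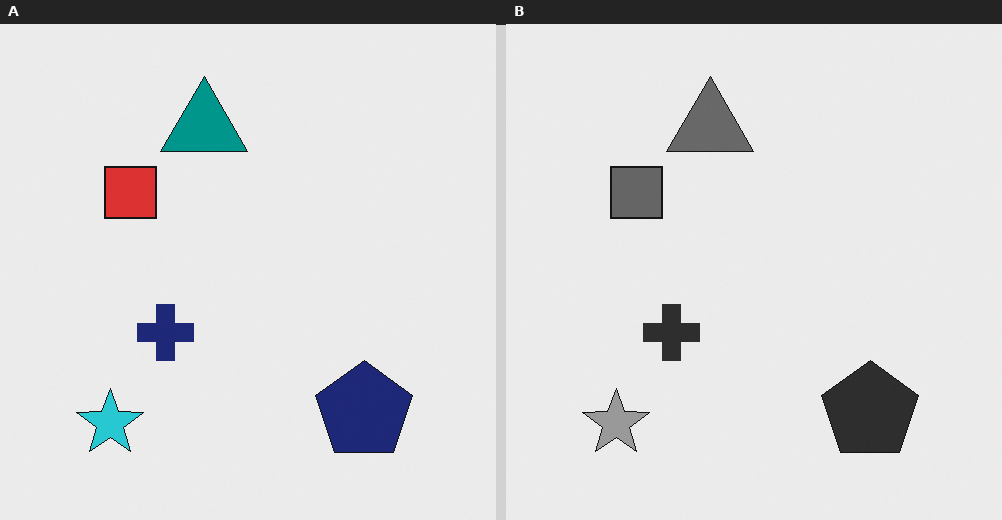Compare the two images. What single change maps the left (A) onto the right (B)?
The image was converted to grayscale.

All color is removed — every shape is now a shade of grey.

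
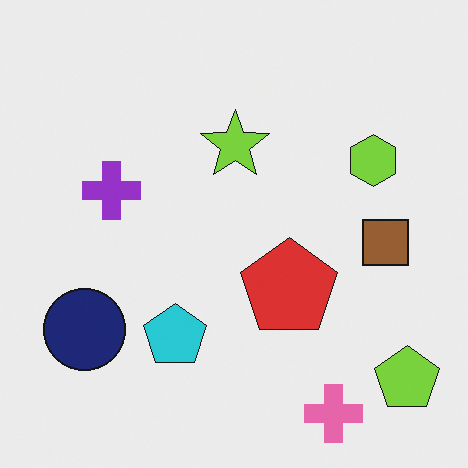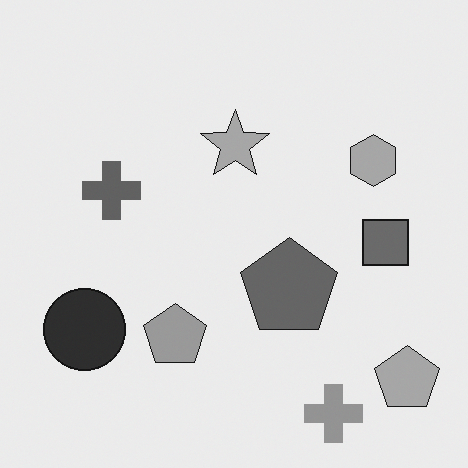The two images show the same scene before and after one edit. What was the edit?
This is the original image converted to grayscale.

All color is removed — every shape is now a shade of grey.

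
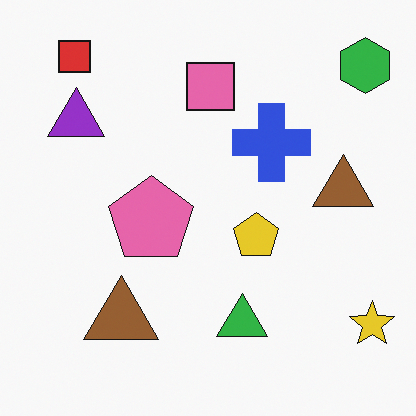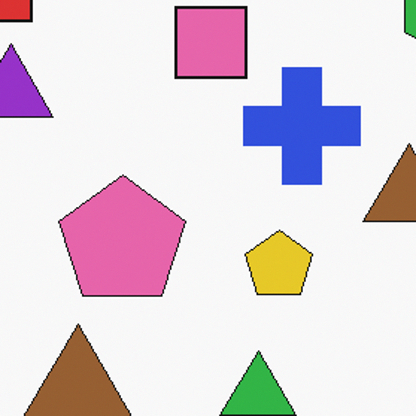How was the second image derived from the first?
The second image is the first cropped to a modestly smaller region and rescaled.

The visible shapes are larger and the field of view is narrower; shapes near the original edges may be partly or wholly outside the frame — a crop-and-rescale.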